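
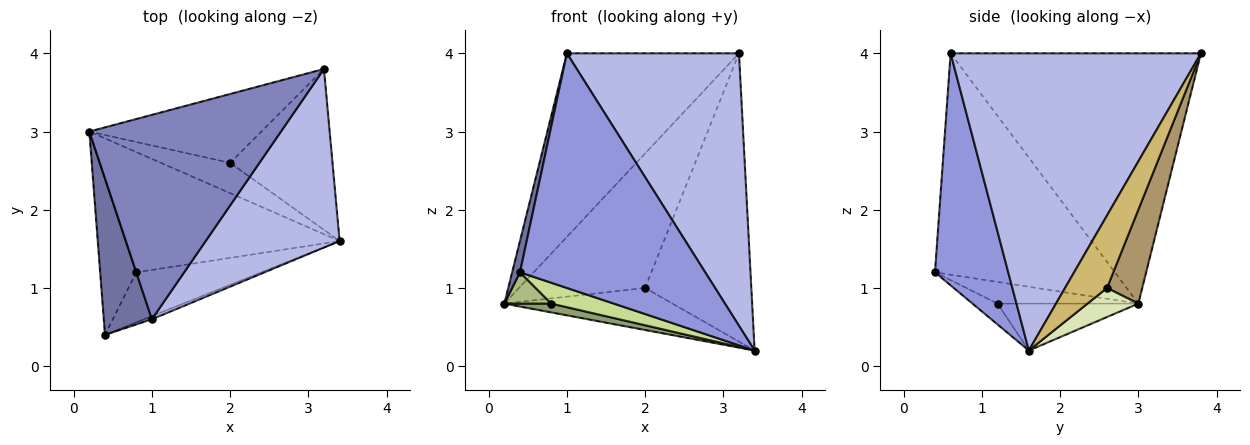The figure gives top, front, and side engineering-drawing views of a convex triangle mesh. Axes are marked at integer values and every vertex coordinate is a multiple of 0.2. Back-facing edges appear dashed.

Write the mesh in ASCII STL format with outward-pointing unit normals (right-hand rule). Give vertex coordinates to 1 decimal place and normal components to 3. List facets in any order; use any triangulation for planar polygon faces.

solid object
 facet normal -0.976 -0.042 0.212
  outer loop
   vertex 1.0 0.6 4.0
   vertex 0.2 3.0 0.8
   vertex 0.4 0.4 1.2
  endloop
 endfacet
 facet normal -0.697 0.479 0.534
  outer loop
   vertex 1.0 0.6 4.0
   vertex 3.2 3.8 4.0
   vertex 0.2 3.0 0.8
  endloop
 endfacet
 facet normal 0.368 -0.930 -0.012
  outer loop
   vertex 1.0 0.6 4.0
   vertex 0.4 0.4 1.2
   vertex 3.4 1.6 0.2
  endloop
 endfacet
 facet normal 0.772 -0.531 0.348
  outer loop
   vertex 1.0 0.6 4.0
   vertex 3.4 1.6 0.2
   vertex 3.2 3.8 4.0
  endloop
 endfacet
 facet normal -0.214 -0.071 -0.974
  outer loop
   vertex 0.8 1.2 0.8
   vertex 0.2 3.0 0.8
   vertex 3.4 1.6 0.2
  endloop
 endfacet
 facet normal -0.507 -0.169 -0.845
  outer loop
   vertex 0.8 1.2 0.8
   vertex 0.4 0.4 1.2
   vertex 0.2 3.0 0.8
  endloop
 endfacet
 facet normal -0.152 -0.380 -0.912
  outer loop
   vertex 0.8 1.2 0.8
   vertex 3.4 1.6 0.2
   vertex 0.4 0.4 1.2
  endloop
 endfacet
 facet normal 0.238 0.788 -0.568
  outer loop
   vertex 2.0 2.6 1.0
   vertex 3.4 1.6 0.2
   vertex 0.2 3.0 0.8
  endloop
 endfacet
 facet normal 0.241 0.864 -0.442
  outer loop
   vertex 2.0 2.6 1.0
   vertex 0.2 3.0 0.8
   vertex 3.2 3.8 4.0
  endloop
 endfacet
 facet normal 0.326 0.825 -0.461
  outer loop
   vertex 2.0 2.6 1.0
   vertex 3.2 3.8 4.0
   vertex 3.4 1.6 0.2
  endloop
 endfacet
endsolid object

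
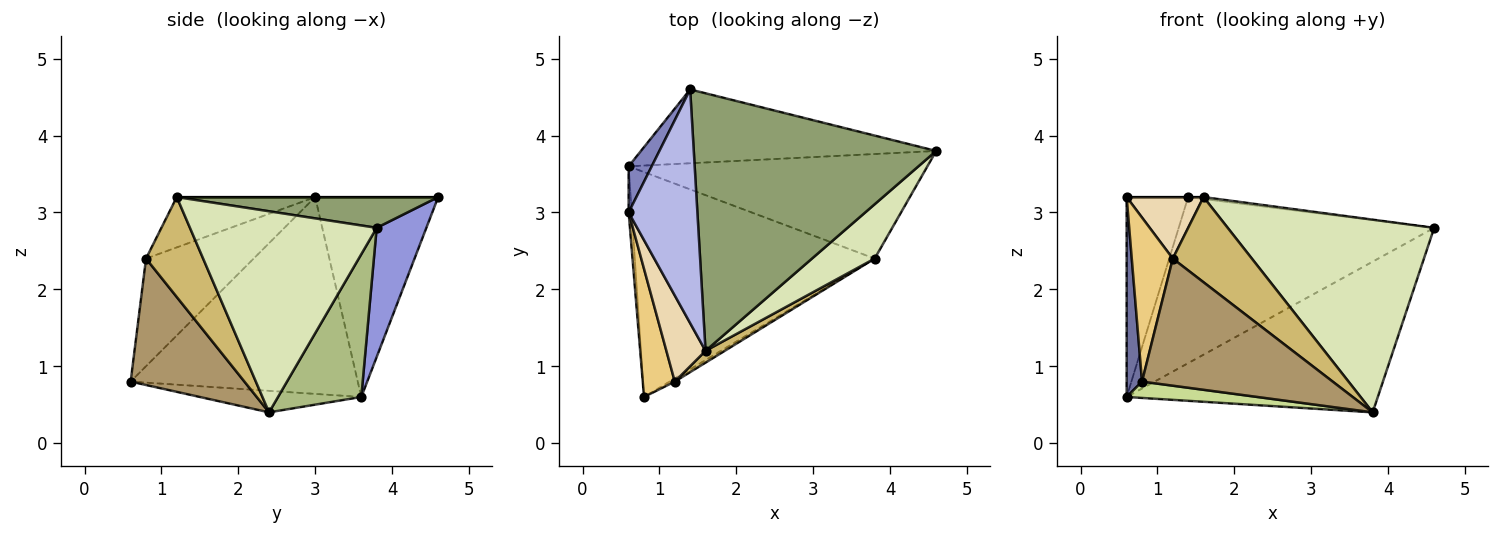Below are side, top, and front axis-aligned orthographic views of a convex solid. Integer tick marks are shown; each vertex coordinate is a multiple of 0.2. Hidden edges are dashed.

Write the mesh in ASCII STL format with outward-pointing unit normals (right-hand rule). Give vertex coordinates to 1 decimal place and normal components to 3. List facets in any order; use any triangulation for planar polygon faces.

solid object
 facet normal -0.998 -0.068 -0.016
  outer loop
   vertex 0.6 3.6 0.6
   vertex 0.8 0.6 0.8
   vertex 0.6 3.0 3.2
  endloop
 endfacet
 facet normal -0.890 0.445 0.103
  outer loop
   vertex 0.6 3.6 0.6
   vertex 0.6 3.0 3.2
   vertex 1.4 4.6 3.2
  endloop
 endfacet
 facet normal 0.175 0.900 -0.400
  outer loop
   vertex 0.6 3.6 0.6
   vertex 1.4 4.6 3.2
   vertex 4.6 3.8 2.8
  endloop
 endfacet
 facet normal 0.000 0.000 1.000
  outer loop
   vertex 1.6 1.2 3.2
   vertex 1.4 4.6 3.2
   vertex 0.6 3.0 3.2
  endloop
 endfacet
 facet normal 0.126 0.007 0.992
  outer loop
   vertex 1.6 1.2 3.2
   vertex 4.6 3.8 2.8
   vertex 1.4 4.6 3.2
  endloop
 endfacet
 facet normal 0.263 0.793 -0.550
  outer loop
   vertex 3.8 2.4 0.4
   vertex 0.6 3.6 0.6
   vertex 4.6 3.8 2.8
  endloop
 endfacet
 facet normal -0.089 -0.072 -0.993
  outer loop
   vertex 3.8 2.4 0.4
   vertex 0.8 0.6 0.8
   vertex 0.6 3.6 0.6
  endloop
 endfacet
 facet normal 0.657 -0.726 0.205
  outer loop
   vertex 3.8 2.4 0.4
   vertex 4.6 3.8 2.8
   vertex 1.6 1.2 3.2
  endloop
 endfacet
 facet normal 0.512 -0.859 -0.021
  outer loop
   vertex 1.2 0.8 2.4
   vertex 0.8 0.6 0.8
   vertex 3.8 2.4 0.4
  endloop
 endfacet
 facet normal 0.582 -0.806 0.112
  outer loop
   vertex 1.2 0.8 2.4
   vertex 3.8 2.4 0.4
   vertex 1.6 1.2 3.2
  endloop
 endfacet
 facet normal -0.900 -0.343 0.268
  outer loop
   vertex 1.2 0.8 2.4
   vertex 0.6 3.0 3.2
   vertex 0.8 0.6 0.8
  endloop
 endfacet
 facet normal -0.723 -0.402 0.562
  outer loop
   vertex 1.2 0.8 2.4
   vertex 1.6 1.2 3.2
   vertex 0.6 3.0 3.2
  endloop
 endfacet
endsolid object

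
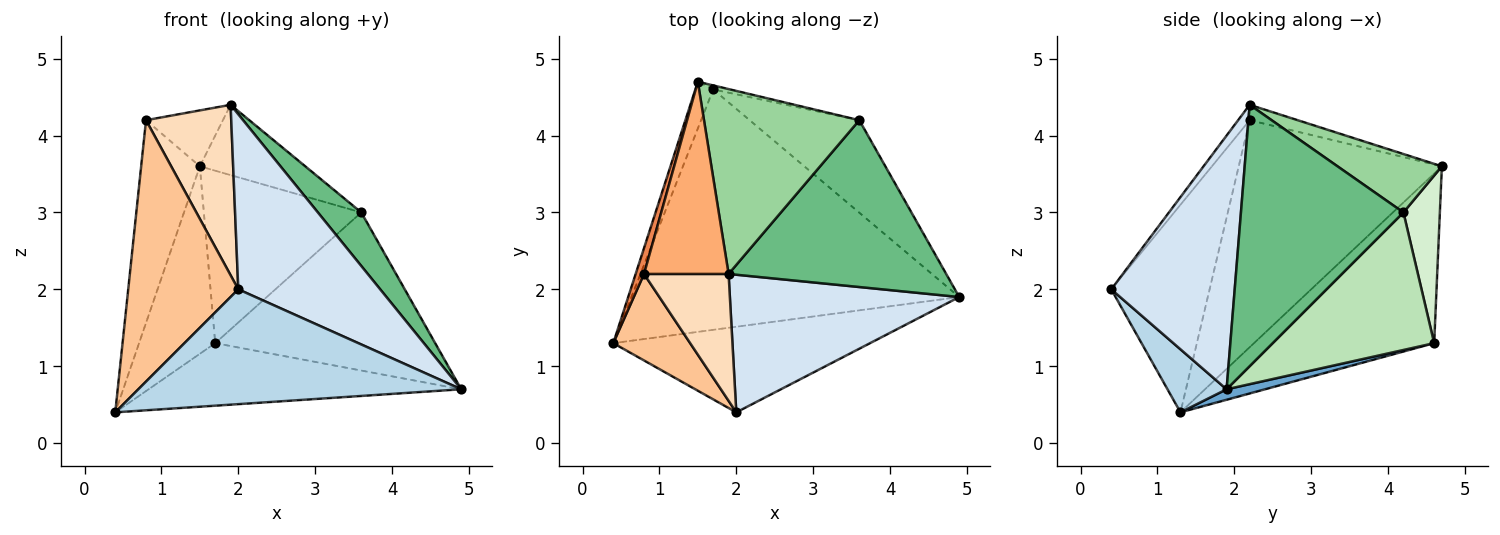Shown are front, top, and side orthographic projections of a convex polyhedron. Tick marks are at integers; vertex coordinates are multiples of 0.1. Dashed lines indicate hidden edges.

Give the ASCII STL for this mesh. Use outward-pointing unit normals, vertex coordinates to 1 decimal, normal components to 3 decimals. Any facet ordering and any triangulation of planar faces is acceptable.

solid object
 facet normal 0.031 0.252 -0.967
  outer loop
   vertex 1.7 4.6 1.3
   vertex 4.9 1.9 0.7
   vertex 0.4 1.3 0.4
  endloop
 endfacet
 facet normal -0.917 0.387 -0.097
  outer loop
   vertex 1.7 4.6 1.3
   vertex 0.4 1.3 0.4
   vertex 1.5 4.7 3.6
  endloop
 endfacet
 facet normal 0.145 -0.793 -0.591
  outer loop
   vertex 2.0 0.4 2.0
   vertex 0.4 1.3 0.4
   vertex 4.9 1.9 0.7
  endloop
 endfacet
 facet normal 0.564 -0.649 0.510
  outer loop
   vertex 2.0 0.4 2.0
   vertex 4.9 1.9 0.7
   vertex 1.9 2.2 4.4
  endloop
 endfacet
 facet normal -0.960 0.277 0.035
  outer loop
   vertex 0.8 2.2 4.2
   vertex 1.5 4.7 3.6
   vertex 0.4 1.3 0.4
  endloop
 endfacet
 facet normal -0.172 0.275 0.946
  outer loop
   vertex 0.8 2.2 4.2
   vertex 1.9 2.2 4.4
   vertex 1.5 4.7 3.6
  endloop
 endfacet
 facet normal -0.647 -0.724 0.240
  outer loop
   vertex 0.8 2.2 4.2
   vertex 0.4 1.3 0.4
   vertex 2.0 0.4 2.0
  endloop
 endfacet
 facet normal -0.108 -0.797 0.594
  outer loop
   vertex 0.8 2.2 4.2
   vertex 2.0 0.4 2.0
   vertex 1.9 2.2 4.4
  endloop
 endfacet
 facet normal 0.753 -0.201 0.627
  outer loop
   vertex 3.6 4.2 3.0
   vertex 1.9 2.2 4.4
   vertex 4.9 1.9 0.7
  endloop
 endfacet
 facet normal 0.332 0.335 0.882
  outer loop
   vertex 3.6 4.2 3.0
   vertex 1.5 4.7 3.6
   vertex 1.9 2.2 4.4
  endloop
 endfacet
 facet normal 0.535 0.729 -0.427
  outer loop
   vertex 3.6 4.2 3.0
   vertex 4.9 1.9 0.7
   vertex 1.7 4.6 1.3
  endloop
 endfacet
 facet normal 0.225 0.974 -0.023
  outer loop
   vertex 3.6 4.2 3.0
   vertex 1.7 4.6 1.3
   vertex 1.5 4.7 3.6
  endloop
 endfacet
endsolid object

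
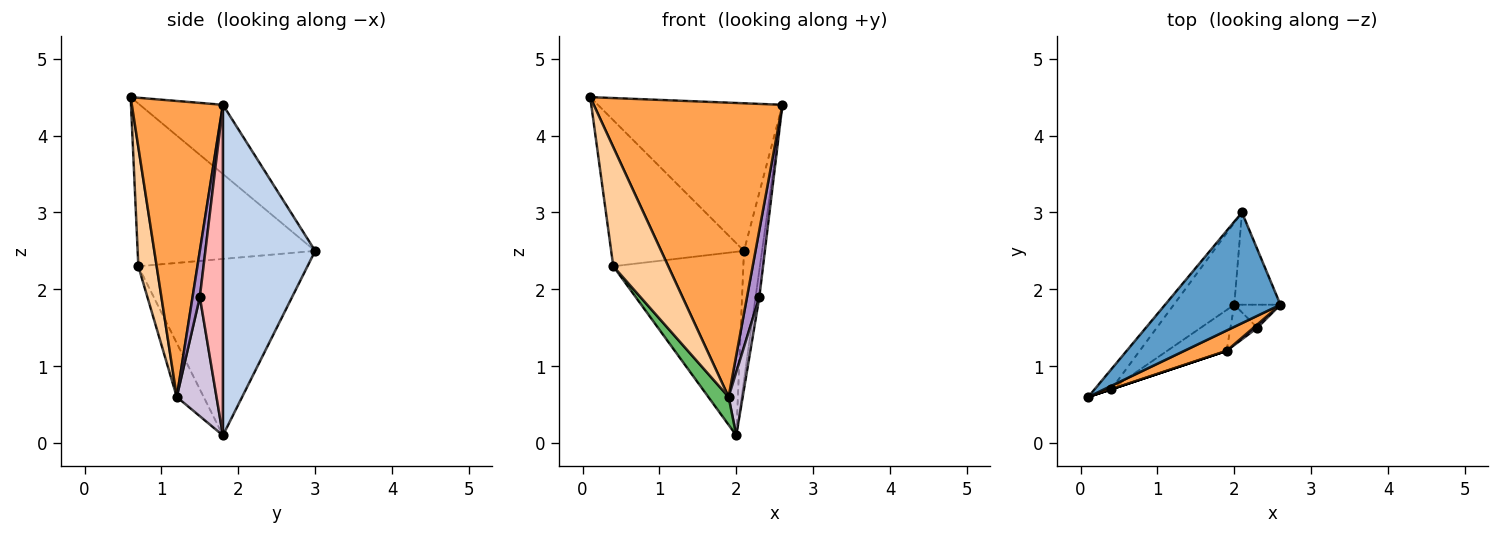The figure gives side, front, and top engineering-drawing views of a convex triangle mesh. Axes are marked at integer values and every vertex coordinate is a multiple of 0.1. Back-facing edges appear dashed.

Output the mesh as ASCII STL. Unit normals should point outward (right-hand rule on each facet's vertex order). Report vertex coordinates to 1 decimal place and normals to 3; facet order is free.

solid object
 facet normal -0.339 0.753 0.565
  outer loop
   vertex 2.1 3.0 2.5
   vertex 0.1 0.6 4.5
   vertex 2.6 1.8 4.4
  endloop
 endfacet
 facet normal 0.972 0.190 -0.136
  outer loop
   vertex 2.0 1.8 0.1
   vertex 2.1 3.0 2.5
   vertex 2.6 1.8 4.4
  endloop
 endfacet
 facet normal 0.434 -0.899 0.062
  outer loop
   vertex 1.9 1.2 0.6
   vertex 2.6 1.8 4.4
   vertex 0.1 0.6 4.5
  endloop
 endfacet
 facet normal 0.316 -0.949 0.000
  outer loop
   vertex 0.4 0.7 2.3
   vertex 1.9 1.2 0.6
   vertex 0.1 0.6 4.5
  endloop
 endfacet
 facet normal -0.599 -0.451 -0.661
  outer loop
   vertex 0.4 0.7 2.3
   vertex 2.0 1.8 0.1
   vertex 1.9 1.2 0.6
  endloop
 endfacet
 facet normal -0.798 0.597 -0.082
  outer loop
   vertex 0.4 0.7 2.3
   vertex 0.1 0.6 4.5
   vertex 2.1 3.0 2.5
  endloop
 endfacet
 facet normal -0.765 0.588 -0.262
  outer loop
   vertex 0.4 0.7 2.3
   vertex 2.1 3.0 2.5
   vertex 2.0 1.8 0.1
  endloop
 endfacet
 facet normal 0.978 0.159 -0.136
  outer loop
   vertex 2.3 1.5 1.9
   vertex 2.0 1.8 0.1
   vertex 2.6 1.8 4.4
  endloop
 endfacet
 facet normal 0.508 -0.860 0.042
  outer loop
   vertex 2.3 1.5 1.9
   vertex 2.6 1.8 4.4
   vertex 1.9 1.2 0.6
  endloop
 endfacet
 facet normal 0.922 -0.327 -0.208
  outer loop
   vertex 2.3 1.5 1.9
   vertex 1.9 1.2 0.6
   vertex 2.0 1.8 0.1
  endloop
 endfacet
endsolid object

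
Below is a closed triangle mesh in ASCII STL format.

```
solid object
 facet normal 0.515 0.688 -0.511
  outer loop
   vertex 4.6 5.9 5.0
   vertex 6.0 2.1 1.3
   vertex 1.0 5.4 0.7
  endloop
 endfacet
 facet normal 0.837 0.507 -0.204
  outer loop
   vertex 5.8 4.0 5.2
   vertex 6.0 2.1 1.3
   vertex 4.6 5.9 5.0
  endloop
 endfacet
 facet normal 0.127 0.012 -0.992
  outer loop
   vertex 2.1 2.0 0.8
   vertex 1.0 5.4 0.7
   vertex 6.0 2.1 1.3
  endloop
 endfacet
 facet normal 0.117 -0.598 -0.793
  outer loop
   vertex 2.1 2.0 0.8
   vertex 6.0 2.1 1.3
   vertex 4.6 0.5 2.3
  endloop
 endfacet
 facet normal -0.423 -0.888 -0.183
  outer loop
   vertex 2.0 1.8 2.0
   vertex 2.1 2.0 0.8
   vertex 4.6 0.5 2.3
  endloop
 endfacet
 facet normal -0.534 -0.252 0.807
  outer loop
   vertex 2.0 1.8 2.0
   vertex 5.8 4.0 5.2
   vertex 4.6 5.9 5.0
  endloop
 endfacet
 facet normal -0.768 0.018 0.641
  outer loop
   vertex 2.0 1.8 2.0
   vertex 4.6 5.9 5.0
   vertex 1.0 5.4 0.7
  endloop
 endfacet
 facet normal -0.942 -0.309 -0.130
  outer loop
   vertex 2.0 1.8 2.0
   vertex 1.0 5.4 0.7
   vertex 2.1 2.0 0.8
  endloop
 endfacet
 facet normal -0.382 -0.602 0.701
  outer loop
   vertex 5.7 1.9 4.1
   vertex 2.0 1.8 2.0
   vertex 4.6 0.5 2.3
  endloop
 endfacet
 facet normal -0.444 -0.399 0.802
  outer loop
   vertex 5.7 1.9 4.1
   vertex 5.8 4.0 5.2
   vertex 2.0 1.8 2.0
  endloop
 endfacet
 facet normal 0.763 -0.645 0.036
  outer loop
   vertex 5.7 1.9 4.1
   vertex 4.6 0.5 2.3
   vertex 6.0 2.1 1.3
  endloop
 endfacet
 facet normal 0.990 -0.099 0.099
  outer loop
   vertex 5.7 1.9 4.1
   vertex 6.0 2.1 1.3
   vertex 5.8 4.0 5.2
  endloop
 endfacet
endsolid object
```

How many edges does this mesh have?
18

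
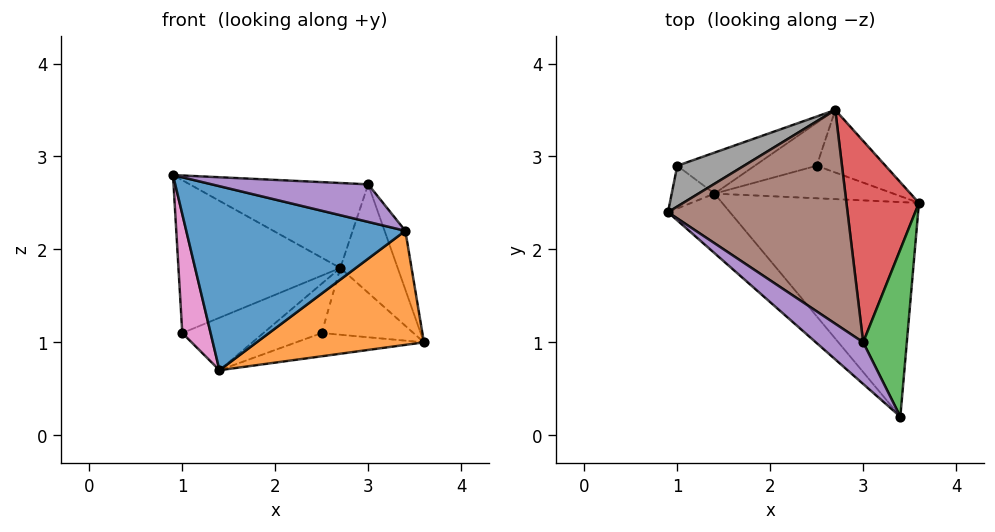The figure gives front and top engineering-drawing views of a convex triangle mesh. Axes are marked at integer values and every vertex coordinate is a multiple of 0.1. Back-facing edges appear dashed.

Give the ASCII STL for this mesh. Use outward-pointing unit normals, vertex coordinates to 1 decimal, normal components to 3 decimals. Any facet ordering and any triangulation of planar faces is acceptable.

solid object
 facet normal -0.674 -0.703 -0.227
  outer loop
   vertex 1.4 2.6 0.7
   vertex 3.4 0.2 2.2
   vertex 0.9 2.4 2.8
  endloop
 endfacet
 facet normal 0.099 -0.467 -0.879
  outer loop
   vertex 1.4 2.6 0.7
   vertex 3.6 2.5 1.0
   vertex 3.4 0.2 2.2
  endloop
 endfacet
 facet normal 0.879 0.158 0.450
  outer loop
   vertex 3.0 1.0 2.7
   vertex 3.4 0.2 2.2
   vertex 3.6 2.5 1.0
  endloop
 endfacet
 facet normal 0.795 0.288 0.534
  outer loop
   vertex 3.0 1.0 2.7
   vertex 3.6 2.5 1.0
   vertex 2.7 3.5 1.8
  endloop
 endfacet
 facet normal -0.380 -0.619 0.687
  outer loop
   vertex 3.0 1.0 2.7
   vertex 0.9 2.4 2.8
   vertex 3.4 0.2 2.2
  endloop
 endfacet
 facet normal 0.279 0.355 0.892
  outer loop
   vertex 3.0 1.0 2.7
   vertex 2.7 3.5 1.8
   vertex 0.9 2.4 2.8
  endloop
 endfacet
 facet normal -0.722 -0.651 -0.234
  outer loop
   vertex 1.0 2.9 1.1
   vertex 1.4 2.6 0.7
   vertex 0.9 2.4 2.8
  endloop
 endfacet
 facet normal -0.408 0.882 0.235
  outer loop
   vertex 1.0 2.9 1.1
   vertex 0.9 2.4 2.8
   vertex 2.7 3.5 1.8
  endloop
 endfacet
 facet normal -0.025 0.788 -0.615
  outer loop
   vertex 1.0 2.9 1.1
   vertex 2.7 3.5 1.8
   vertex 1.4 2.6 0.7
  endloop
 endfacet
 facet normal 0.136 0.576 -0.806
  outer loop
   vertex 2.5 2.9 1.1
   vertex 3.6 2.5 1.0
   vertex 1.4 2.6 0.7
  endloop
 endfacet
 facet normal 0.199 0.715 -0.670
  outer loop
   vertex 2.5 2.9 1.1
   vertex 2.7 3.5 1.8
   vertex 3.6 2.5 1.0
  endloop
 endfacet
 facet normal 0.033 0.754 -0.656
  outer loop
   vertex 2.5 2.9 1.1
   vertex 1.4 2.6 0.7
   vertex 2.7 3.5 1.8
  endloop
 endfacet
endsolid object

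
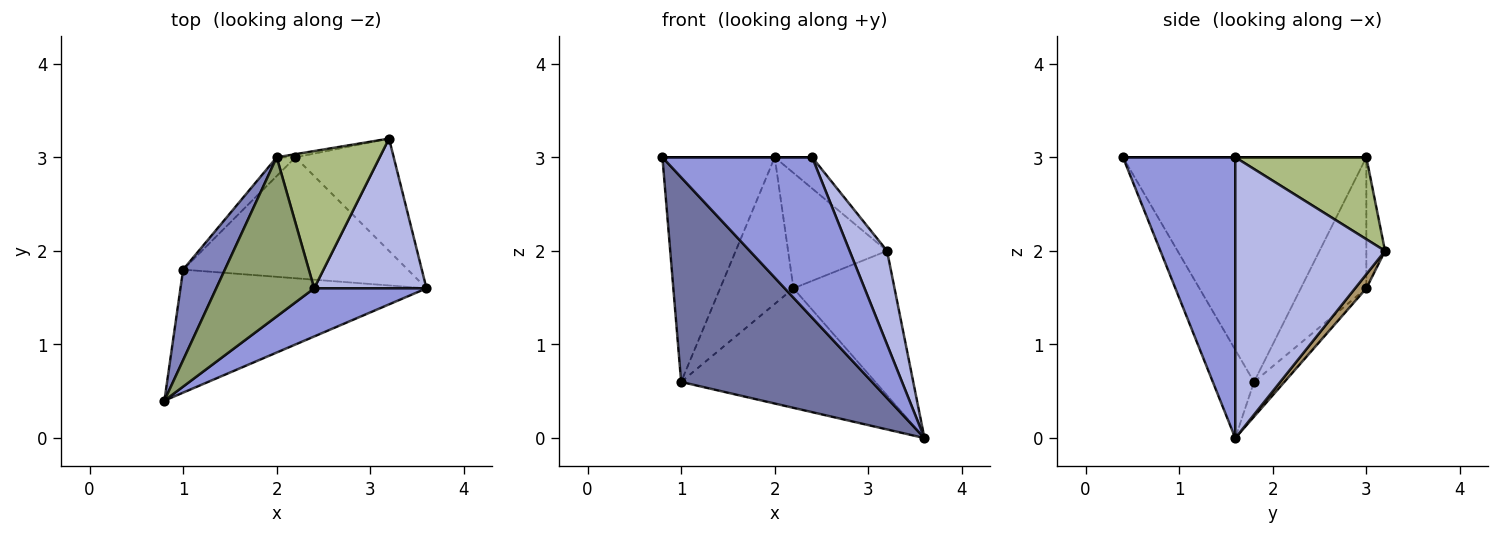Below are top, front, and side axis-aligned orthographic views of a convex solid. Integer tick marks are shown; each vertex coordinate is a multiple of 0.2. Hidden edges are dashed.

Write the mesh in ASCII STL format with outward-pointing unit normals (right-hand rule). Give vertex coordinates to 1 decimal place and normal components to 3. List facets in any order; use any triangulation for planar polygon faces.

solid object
 facet normal -0.182 -0.843 -0.507
  outer loop
   vertex 1.0 1.8 0.6
   vertex 3.6 1.6 0.0
   vertex 0.8 0.4 3.0
  endloop
 endfacet
 facet normal -0.895 0.413 0.166
  outer loop
   vertex 1.0 1.8 0.6
   vertex 0.8 0.4 3.0
   vertex 2.0 3.0 3.0
  endloop
 endfacet
 facet normal 0.583 -0.778 0.233
  outer loop
   vertex 2.4 1.6 3.0
   vertex 0.8 0.4 3.0
   vertex 3.6 1.6 0.0
  endloop
 endfacet
 facet normal 0.904 -0.226 0.362
  outer loop
   vertex 2.4 1.6 3.0
   vertex 3.6 1.6 0.0
   vertex 3.2 3.2 2.0
  endloop
 endfacet
 facet normal 0.000 0.000 1.000
  outer loop
   vertex 2.4 1.6 3.0
   vertex 2.0 3.0 3.0
   vertex 0.8 0.4 3.0
  endloop
 endfacet
 facet normal 0.613 0.175 0.771
  outer loop
   vertex 2.4 1.6 3.0
   vertex 3.2 3.2 2.0
   vertex 2.0 3.0 3.0
  endloop
 endfacet
 facet normal -0.186 0.982 -0.027
  outer loop
   vertex 2.2 3.0 1.6
   vertex 2.0 3.0 3.0
   vertex 3.2 3.2 2.0
  endloop
 endfacet
 facet normal -0.663 0.742 -0.095
  outer loop
   vertex 2.2 3.0 1.6
   vertex 1.0 1.8 0.6
   vertex 2.0 3.0 3.0
  endloop
 endfacet
 facet normal 0.087 0.786 -0.612
  outer loop
   vertex 2.2 3.0 1.6
   vertex 3.2 3.2 2.0
   vertex 3.6 1.6 0.0
  endloop
 endfacet
 facet normal -0.109 0.699 -0.707
  outer loop
   vertex 2.2 3.0 1.6
   vertex 3.6 1.6 0.0
   vertex 1.0 1.8 0.6
  endloop
 endfacet
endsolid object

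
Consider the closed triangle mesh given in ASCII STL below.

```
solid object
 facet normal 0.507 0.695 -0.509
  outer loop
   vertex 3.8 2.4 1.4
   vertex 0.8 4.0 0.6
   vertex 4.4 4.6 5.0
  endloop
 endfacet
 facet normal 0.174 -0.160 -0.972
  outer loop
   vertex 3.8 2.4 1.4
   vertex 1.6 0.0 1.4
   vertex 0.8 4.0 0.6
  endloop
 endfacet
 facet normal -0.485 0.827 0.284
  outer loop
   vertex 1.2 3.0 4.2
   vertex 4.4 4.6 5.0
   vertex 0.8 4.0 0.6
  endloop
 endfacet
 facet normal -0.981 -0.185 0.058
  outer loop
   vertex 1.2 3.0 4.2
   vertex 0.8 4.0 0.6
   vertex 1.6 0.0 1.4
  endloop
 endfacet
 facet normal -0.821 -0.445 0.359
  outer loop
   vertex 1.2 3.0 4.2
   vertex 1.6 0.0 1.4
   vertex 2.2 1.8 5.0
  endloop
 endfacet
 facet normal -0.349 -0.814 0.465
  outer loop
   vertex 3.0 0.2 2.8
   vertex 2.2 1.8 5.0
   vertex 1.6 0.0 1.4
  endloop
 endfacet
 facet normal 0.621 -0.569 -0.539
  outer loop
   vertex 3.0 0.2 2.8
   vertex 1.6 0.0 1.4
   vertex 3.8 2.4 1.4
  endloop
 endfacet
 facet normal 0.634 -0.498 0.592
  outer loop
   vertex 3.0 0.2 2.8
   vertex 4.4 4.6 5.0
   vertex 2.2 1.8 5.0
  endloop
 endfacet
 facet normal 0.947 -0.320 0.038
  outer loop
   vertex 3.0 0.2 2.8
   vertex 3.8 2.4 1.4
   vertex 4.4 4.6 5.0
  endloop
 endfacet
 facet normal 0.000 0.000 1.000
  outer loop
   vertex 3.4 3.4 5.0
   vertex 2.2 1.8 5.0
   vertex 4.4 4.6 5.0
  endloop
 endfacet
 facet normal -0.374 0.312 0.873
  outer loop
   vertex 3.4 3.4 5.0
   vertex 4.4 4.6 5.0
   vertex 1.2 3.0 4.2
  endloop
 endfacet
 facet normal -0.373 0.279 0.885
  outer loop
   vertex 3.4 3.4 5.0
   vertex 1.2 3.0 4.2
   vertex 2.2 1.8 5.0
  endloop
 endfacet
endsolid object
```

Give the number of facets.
12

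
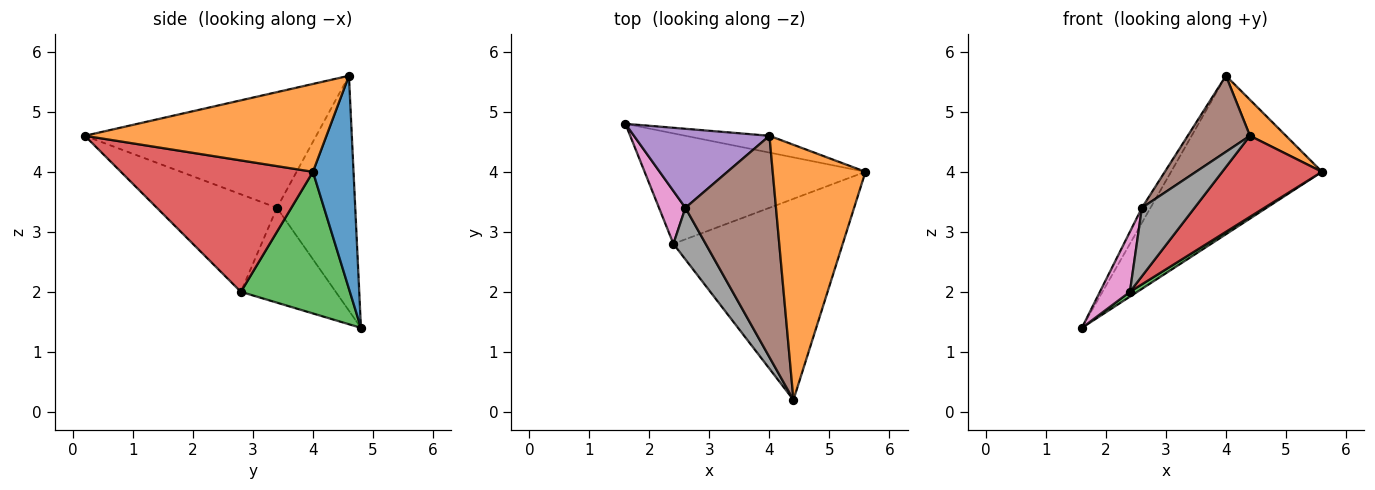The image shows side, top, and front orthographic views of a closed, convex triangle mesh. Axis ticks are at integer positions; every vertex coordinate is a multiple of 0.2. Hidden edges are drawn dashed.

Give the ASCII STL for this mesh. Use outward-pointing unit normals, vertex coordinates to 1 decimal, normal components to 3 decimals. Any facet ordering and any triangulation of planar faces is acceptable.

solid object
 facet normal 0.258 0.961 -0.102
  outer loop
   vertex 4.0 4.6 5.6
   vertex 5.6 4.0 4.0
   vertex 1.6 4.8 1.4
  endloop
 endfacet
 facet normal 0.684 -0.102 0.722
  outer loop
   vertex 4.0 4.6 5.6
   vertex 4.4 0.2 4.6
   vertex 5.6 4.0 4.0
  endloop
 endfacet
 facet normal 0.539 -0.037 -0.841
  outer loop
   vertex 2.4 2.8 2.0
   vertex 1.6 4.8 1.4
   vertex 5.6 4.0 4.0
  endloop
 endfacet
 facet normal 0.584 -0.303 -0.753
  outer loop
   vertex 2.4 2.8 2.0
   vertex 5.6 4.0 4.0
   vertex 4.4 0.2 4.6
  endloop
 endfacet
 facet normal -0.862 0.094 0.497
  outer loop
   vertex 2.6 3.4 3.4
   vertex 4.0 4.6 5.6
   vertex 1.6 4.8 1.4
  endloop
 endfacet
 facet normal -0.770 -0.207 0.603
  outer loop
   vertex 2.6 3.4 3.4
   vertex 4.4 0.2 4.6
   vertex 4.0 4.6 5.6
  endloop
 endfacet
 facet normal -0.921 -0.292 0.257
  outer loop
   vertex 2.6 3.4 3.4
   vertex 1.6 4.8 1.4
   vertex 2.4 2.8 2.0
  endloop
 endfacet
 facet normal -0.876 -0.384 0.290
  outer loop
   vertex 2.6 3.4 3.4
   vertex 2.4 2.8 2.0
   vertex 4.4 0.2 4.6
  endloop
 endfacet
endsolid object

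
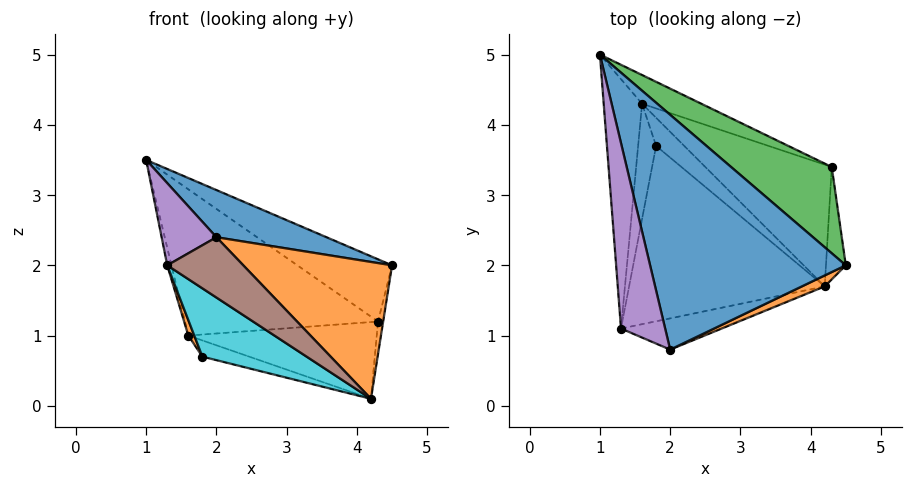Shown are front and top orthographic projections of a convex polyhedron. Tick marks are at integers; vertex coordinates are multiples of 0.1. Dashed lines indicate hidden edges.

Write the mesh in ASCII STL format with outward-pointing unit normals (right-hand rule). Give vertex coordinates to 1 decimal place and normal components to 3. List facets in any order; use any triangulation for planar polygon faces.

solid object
 facet normal 0.244 -0.191 0.951
  outer loop
   vertex 2.0 0.8 2.4
   vertex 4.5 2.0 2.0
   vertex 1.0 5.0 3.5
  endloop
 endfacet
 facet normal 0.441 -0.895 0.072
  outer loop
   vertex 4.2 1.7 0.1
   vertex 4.5 2.0 2.0
   vertex 2.0 0.8 2.4
  endloop
 endfacet
 facet normal 0.647 0.446 0.618
  outer loop
   vertex 4.3 3.4 1.2
   vertex 1.0 5.0 3.5
   vertex 4.5 2.0 2.0
  endloop
 endfacet
 facet normal 0.985 0.048 -0.163
  outer loop
   vertex 4.3 3.4 1.2
   vertex 4.5 2.0 2.0
   vertex 4.2 1.7 0.1
  endloop
 endfacet
 facet normal -0.571 -0.333 0.750
  outer loop
   vertex 1.3 1.1 2.0
   vertex 2.0 0.8 2.4
   vertex 1.0 5.0 3.5
  endloop
 endfacet
 facet normal -0.117 -0.882 -0.457
  outer loop
   vertex 1.3 1.1 2.0
   vertex 4.2 1.7 0.1
   vertex 2.0 0.8 2.4
  endloop
 endfacet
 facet normal 0.323 0.929 -0.182
  outer loop
   vertex 1.6 4.3 1.0
   vertex 1.0 5.0 3.5
   vertex 4.3 3.4 1.2
  endloop
 endfacet
 facet normal 0.234 0.518 -0.823
  outer loop
   vertex 1.6 4.3 1.0
   vertex 4.3 3.4 1.2
   vertex 4.2 1.7 0.1
  endloop
 endfacet
 facet normal -0.971 0.017 -0.238
  outer loop
   vertex 1.6 4.3 1.0
   vertex 1.3 1.1 2.0
   vertex 1.0 5.0 3.5
  endloop
 endfacet
 facet normal -0.472 -0.320 -0.821
  outer loop
   vertex 1.8 3.7 0.7
   vertex 4.2 1.7 0.1
   vertex 1.3 1.1 2.0
  endloop
 endfacet
 facet normal 0.196 0.490 -0.849
  outer loop
   vertex 1.8 3.7 0.7
   vertex 1.6 4.3 1.0
   vertex 4.2 1.7 0.1
  endloop
 endfacet
 facet normal -0.883 -0.062 -0.464
  outer loop
   vertex 1.8 3.7 0.7
   vertex 1.3 1.1 2.0
   vertex 1.6 4.3 1.0
  endloop
 endfacet
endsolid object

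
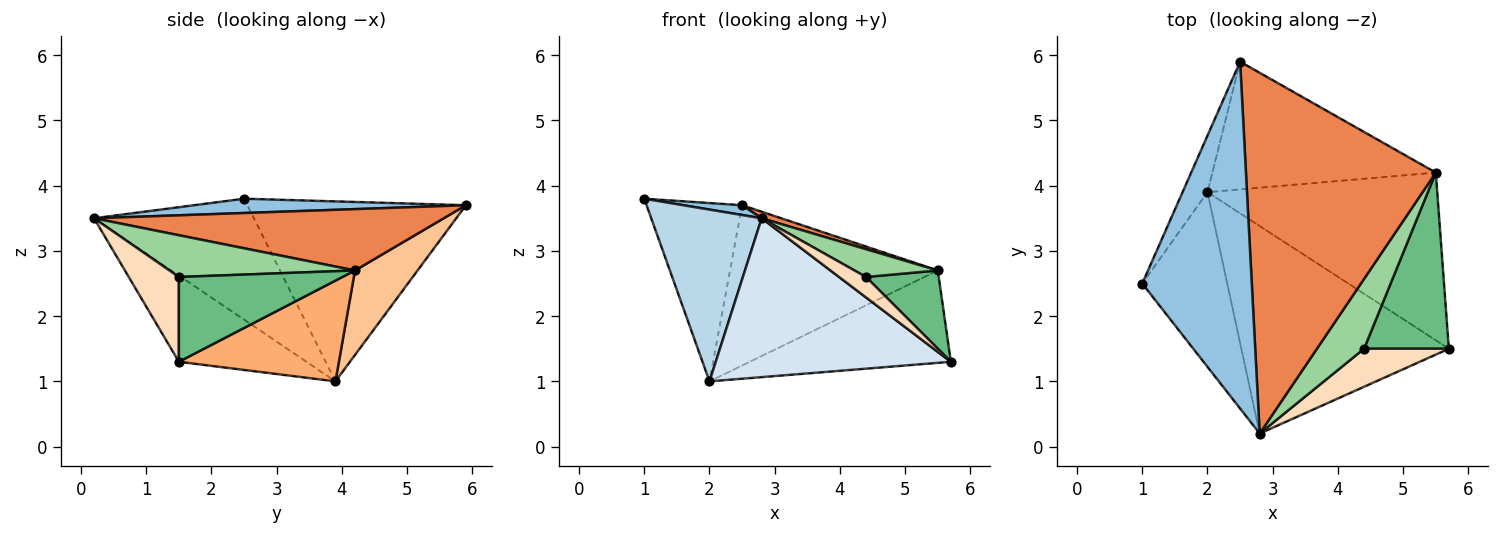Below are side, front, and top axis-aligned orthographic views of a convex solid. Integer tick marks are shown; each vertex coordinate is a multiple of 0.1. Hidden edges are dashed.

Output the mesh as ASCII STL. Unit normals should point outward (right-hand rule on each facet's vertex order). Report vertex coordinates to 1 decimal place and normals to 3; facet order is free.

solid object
 facet normal -0.909 0.397 -0.126
  outer loop
   vertex 2.0 3.9 1.0
   vertex 1.0 2.5 3.8
   vertex 2.5 5.9 3.7
  endloop
 endfacet
 facet normal 0.129 -0.028 0.991
  outer loop
   vertex 2.8 0.2 3.5
   vertex 2.5 5.9 3.7
   vertex 1.0 2.5 3.8
  endloop
 endfacet
 facet normal -0.712 -0.492 -0.500
  outer loop
   vertex 2.8 0.2 3.5
   vertex 1.0 2.5 3.8
   vertex 2.0 3.9 1.0
  endloop
 endfacet
 facet normal -0.313 -0.577 -0.754
  outer loop
   vertex 2.8 0.2 3.5
   vertex 2.0 3.9 1.0
   vertex 5.7 1.5 1.3
  endloop
 endfacet
 facet normal 0.307 -0.017 0.951
  outer loop
   vertex 5.5 4.2 2.7
   vertex 2.5 5.9 3.7
   vertex 2.8 0.2 3.5
  endloop
 endfacet
 facet normal 0.359 0.451 -0.818
  outer loop
   vertex 5.5 4.2 2.7
   vertex 5.7 1.5 1.3
   vertex 2.0 3.9 1.0
  endloop
 endfacet
 facet normal 0.229 0.761 -0.606
  outer loop
   vertex 5.5 4.2 2.7
   vertex 2.0 3.9 1.0
   vertex 2.5 5.9 3.7
  endloop
 endfacet
 facet normal 0.661 -0.356 0.661
  outer loop
   vertex 4.4 1.5 2.6
   vertex 2.8 0.2 3.5
   vertex 5.7 1.5 1.3
  endloop
 endfacet
 facet normal 0.675 -0.300 0.675
  outer loop
   vertex 4.4 1.5 2.6
   vertex 5.7 1.5 1.3
   vertex 5.5 4.2 2.7
  endloop
 endfacet
 facet normal 0.635 -0.285 0.717
  outer loop
   vertex 4.4 1.5 2.6
   vertex 5.5 4.2 2.7
   vertex 2.8 0.2 3.5
  endloop
 endfacet
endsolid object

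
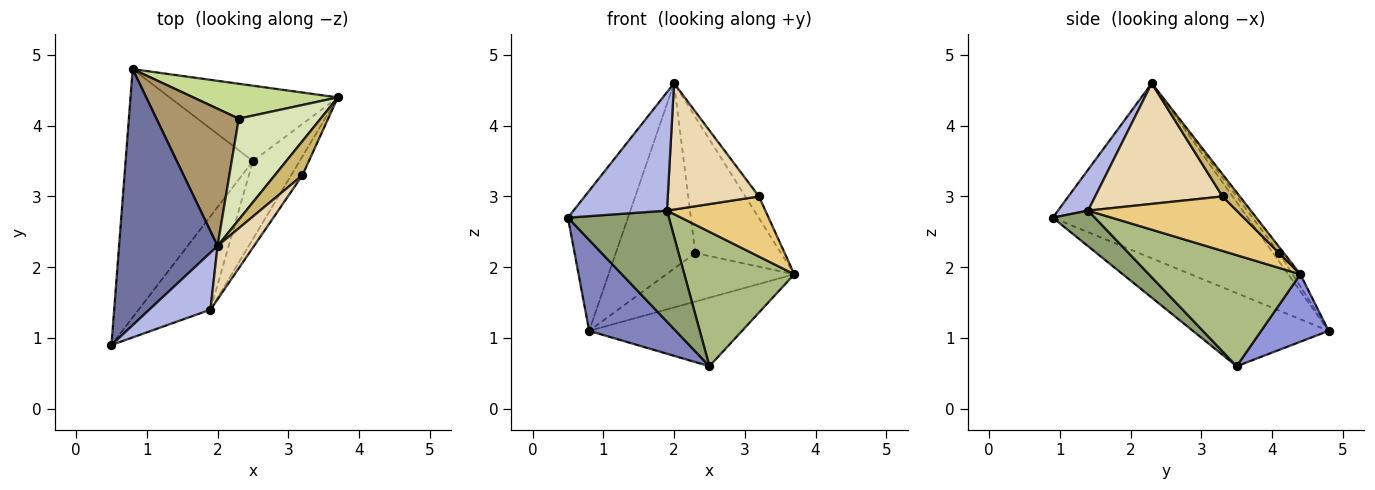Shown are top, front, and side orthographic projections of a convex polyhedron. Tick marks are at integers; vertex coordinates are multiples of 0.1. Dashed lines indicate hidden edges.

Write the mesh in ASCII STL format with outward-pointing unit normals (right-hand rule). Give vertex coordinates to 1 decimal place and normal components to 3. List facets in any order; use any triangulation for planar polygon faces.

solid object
 facet normal -0.842 0.259 0.474
  outer loop
   vertex 2.0 2.3 4.6
   vertex 0.8 4.8 1.1
   vertex 0.5 0.9 2.7
  endloop
 endfacet
 facet normal -0.475 -0.303 -0.827
  outer loop
   vertex 2.5 3.5 0.6
   vertex 0.5 0.9 2.7
   vertex 0.8 4.8 1.1
  endloop
 endfacet
 facet normal 0.285 0.645 -0.709
  outer loop
   vertex 2.5 3.5 0.6
   vertex 0.8 4.8 1.1
   vertex 3.7 4.4 1.9
  endloop
 endfacet
 facet normal 0.279 -0.865 0.417
  outer loop
   vertex 1.9 1.4 2.8
   vertex 2.0 2.3 4.6
   vertex 0.5 0.9 2.7
  endloop
 endfacet
 facet normal 0.304 -0.729 -0.613
  outer loop
   vertex 1.9 1.4 2.8
   vertex 0.5 0.9 2.7
   vertex 2.5 3.5 0.6
  endloop
 endfacet
 facet normal 0.766 -0.556 -0.322
  outer loop
   vertex 1.9 1.4 2.8
   vertex 2.5 3.5 0.6
   vertex 3.7 4.4 1.9
  endloop
 endfacet
 facet normal -0.049 0.811 0.583
  outer loop
   vertex 2.3 4.1 2.2
   vertex 3.7 4.4 1.9
   vertex 0.8 4.8 1.1
  endloop
 endfacet
 facet normal -0.044 0.802 0.596
  outer loop
   vertex 2.3 4.1 2.2
   vertex 2.0 2.3 4.6
   vertex 3.7 4.4 1.9
  endloop
 endfacet
 facet normal -0.061 0.802 0.594
  outer loop
   vertex 2.3 4.1 2.2
   vertex 0.8 4.8 1.1
   vertex 2.0 2.3 4.6
  endloop
 endfacet
 facet normal 0.562 0.443 0.698
  outer loop
   vertex 3.2 3.3 3.0
   vertex 3.7 4.4 1.9
   vertex 2.0 2.3 4.6
  endloop
 endfacet
 facet normal 0.821 -0.544 -0.171
  outer loop
   vertex 3.2 3.3 3.0
   vertex 1.9 1.4 2.8
   vertex 3.7 4.4 1.9
  endloop
 endfacet
 facet normal 0.790 -0.565 0.239
  outer loop
   vertex 3.2 3.3 3.0
   vertex 2.0 2.3 4.6
   vertex 1.9 1.4 2.8
  endloop
 endfacet
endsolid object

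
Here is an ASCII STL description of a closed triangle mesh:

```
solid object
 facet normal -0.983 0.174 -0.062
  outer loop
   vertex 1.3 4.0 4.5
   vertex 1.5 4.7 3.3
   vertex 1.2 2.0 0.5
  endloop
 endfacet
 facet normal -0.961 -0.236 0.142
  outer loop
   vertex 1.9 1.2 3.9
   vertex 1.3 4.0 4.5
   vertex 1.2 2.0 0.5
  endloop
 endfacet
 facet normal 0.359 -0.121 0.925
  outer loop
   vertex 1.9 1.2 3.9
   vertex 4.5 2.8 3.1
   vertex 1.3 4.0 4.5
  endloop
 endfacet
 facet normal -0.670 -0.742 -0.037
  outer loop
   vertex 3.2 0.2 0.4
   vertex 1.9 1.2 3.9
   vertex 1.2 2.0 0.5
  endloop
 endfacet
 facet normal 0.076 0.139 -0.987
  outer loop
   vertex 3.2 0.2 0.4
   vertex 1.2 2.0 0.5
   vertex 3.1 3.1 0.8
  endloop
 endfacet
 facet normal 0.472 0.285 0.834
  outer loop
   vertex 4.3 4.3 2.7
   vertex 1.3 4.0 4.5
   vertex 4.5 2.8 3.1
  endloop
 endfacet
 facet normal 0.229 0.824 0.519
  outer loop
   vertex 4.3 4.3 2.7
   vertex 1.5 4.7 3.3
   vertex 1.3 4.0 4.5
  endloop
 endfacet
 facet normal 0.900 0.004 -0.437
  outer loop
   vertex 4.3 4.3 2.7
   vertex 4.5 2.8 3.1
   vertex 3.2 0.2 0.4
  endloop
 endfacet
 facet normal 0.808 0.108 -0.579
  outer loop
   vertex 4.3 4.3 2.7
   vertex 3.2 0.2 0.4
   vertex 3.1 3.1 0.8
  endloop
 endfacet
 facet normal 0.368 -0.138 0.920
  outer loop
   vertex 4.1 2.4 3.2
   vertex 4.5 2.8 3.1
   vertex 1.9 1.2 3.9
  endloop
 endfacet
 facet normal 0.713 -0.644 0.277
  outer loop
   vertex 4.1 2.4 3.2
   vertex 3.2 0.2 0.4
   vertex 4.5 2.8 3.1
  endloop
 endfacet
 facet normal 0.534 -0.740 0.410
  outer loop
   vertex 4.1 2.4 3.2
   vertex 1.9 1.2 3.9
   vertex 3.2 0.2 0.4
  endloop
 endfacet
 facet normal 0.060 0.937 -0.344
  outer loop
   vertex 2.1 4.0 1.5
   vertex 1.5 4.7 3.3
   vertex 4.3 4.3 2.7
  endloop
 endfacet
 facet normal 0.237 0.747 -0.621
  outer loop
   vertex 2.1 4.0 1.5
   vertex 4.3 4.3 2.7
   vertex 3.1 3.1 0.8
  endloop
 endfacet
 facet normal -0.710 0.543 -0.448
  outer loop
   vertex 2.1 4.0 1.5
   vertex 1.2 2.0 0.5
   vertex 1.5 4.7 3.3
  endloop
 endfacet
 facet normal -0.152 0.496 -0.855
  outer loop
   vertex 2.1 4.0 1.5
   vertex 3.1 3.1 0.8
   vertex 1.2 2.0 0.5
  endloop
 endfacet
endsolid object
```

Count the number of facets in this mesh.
16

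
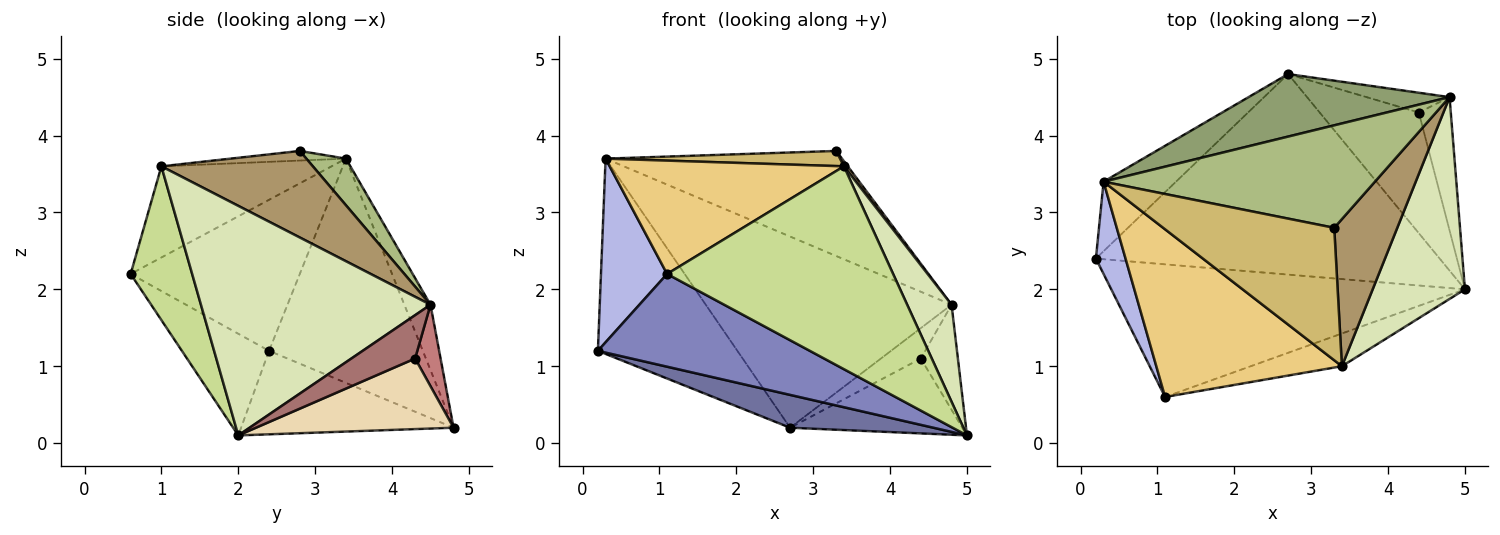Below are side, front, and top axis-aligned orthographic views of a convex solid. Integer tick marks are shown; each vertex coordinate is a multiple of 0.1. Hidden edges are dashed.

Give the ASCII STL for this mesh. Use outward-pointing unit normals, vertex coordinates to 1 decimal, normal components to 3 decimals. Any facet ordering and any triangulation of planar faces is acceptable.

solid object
 facet normal -0.233 -0.157 -0.960
  outer loop
   vertex 2.7 4.8 0.2
   vertex 5.0 2.0 0.1
   vertex 0.2 2.4 1.2
  endloop
 endfacet
 facet normal -0.229 -0.558 -0.798
  outer loop
   vertex 1.1 0.6 2.2
   vertex 0.2 2.4 1.2
   vertex 5.0 2.0 0.1
  endloop
 endfacet
 facet normal -0.720 0.653 -0.233
  outer loop
   vertex 0.3 3.4 3.7
   vertex 2.7 4.8 0.2
   vertex 0.2 2.4 1.2
  endloop
 endfacet
 facet normal -0.916 -0.358 0.180
  outer loop
   vertex 0.3 3.4 3.7
   vertex 0.2 2.4 1.2
   vertex 1.1 0.6 2.2
  endloop
 endfacet
 facet normal -0.101 0.946 0.309
  outer loop
   vertex 4.8 4.5 1.8
   vertex 2.7 4.8 0.2
   vertex 0.3 3.4 3.7
  endloop
 endfacet
 facet normal 0.119 0.711 0.693
  outer loop
   vertex 4.8 4.5 1.8
   vertex 0.3 3.4 3.7
   vertex 3.3 2.8 3.8
  endloop
 endfacet
 facet normal 0.259 -0.953 -0.154
  outer loop
   vertex 3.4 1.0 3.6
   vertex 1.1 0.6 2.2
   vertex 5.0 2.0 0.1
  endloop
 endfacet
 facet normal 0.913 -0.177 0.367
  outer loop
   vertex 3.4 1.0 3.6
   vertex 5.0 2.0 0.1
   vertex 4.8 4.5 1.8
  endloop
 endfacet
 facet normal 0.808 -0.021 0.589
  outer loop
   vertex 3.4 1.0 3.6
   vertex 4.8 4.5 1.8
   vertex 3.3 2.8 3.8
  endloop
 endfacet
 facet normal -0.056 -0.113 0.992
  outer loop
   vertex 3.4 1.0 3.6
   vertex 3.3 2.8 3.8
   vertex 0.3 3.4 3.7
  endloop
 endfacet
 facet normal -0.377 -0.519 0.767
  outer loop
   vertex 3.4 1.0 3.6
   vertex 0.3 3.4 3.7
   vertex 1.1 0.6 2.2
  endloop
 endfacet
 facet normal 0.518 0.451 -0.727
  outer loop
   vertex 4.4 4.3 1.1
   vertex 5.0 2.0 0.1
   vertex 2.7 4.8 0.2
  endloop
 endfacet
 facet normal 0.729 0.424 -0.538
  outer loop
   vertex 4.4 4.3 1.1
   vertex 4.8 4.5 1.8
   vertex 5.0 2.0 0.1
  endloop
 endfacet
 facet normal 0.472 0.739 -0.481
  outer loop
   vertex 4.4 4.3 1.1
   vertex 2.7 4.8 0.2
   vertex 4.8 4.5 1.8
  endloop
 endfacet
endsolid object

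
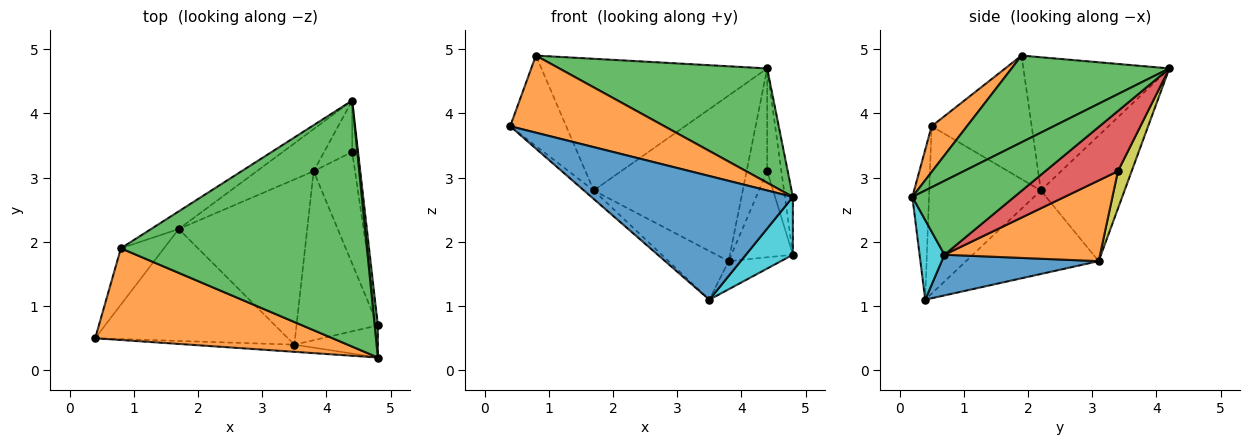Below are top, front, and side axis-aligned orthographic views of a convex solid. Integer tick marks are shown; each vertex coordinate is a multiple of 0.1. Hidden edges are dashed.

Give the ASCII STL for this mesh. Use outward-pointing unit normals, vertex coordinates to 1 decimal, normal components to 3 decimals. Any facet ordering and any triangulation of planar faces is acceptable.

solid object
 facet normal -0.082 -0.995 -0.058
  outer loop
   vertex 3.5 0.4 1.1
   vertex 4.8 0.2 2.7
   vertex 0.4 0.5 3.8
  endloop
 endfacet
 facet normal 0.146 -0.637 0.757
  outer loop
   vertex 0.8 1.9 4.9
   vertex 0.4 0.5 3.8
   vertex 4.8 0.2 2.7
  endloop
 endfacet
 facet normal 0.304 -0.401 0.864
  outer loop
   vertex 0.8 1.9 4.9
   vertex 4.8 0.2 2.7
   vertex 4.4 4.2 4.7
  endloop
 endfacet
 facet normal -0.655 0.057 -0.754
  outer loop
   vertex 1.7 2.2 2.8
   vertex 3.5 0.4 1.1
   vertex 0.4 0.5 3.8
  endloop
 endfacet
 facet normal -0.529 0.240 -0.814
  outer loop
   vertex 1.7 2.2 2.8
   vertex 3.8 3.1 1.7
   vertex 3.5 0.4 1.1
  endloop
 endfacet
 facet normal -0.835 0.467 -0.291
  outer loop
   vertex 1.7 2.2 2.8
   vertex 0.4 0.5 3.8
   vertex 0.8 1.9 4.9
  endloop
 endfacet
 facet normal -0.478 0.851 -0.216
  outer loop
   vertex 1.7 2.2 2.8
   vertex 4.4 4.2 4.7
   vertex 3.8 3.1 1.7
  endloop
 endfacet
 facet normal -0.539 0.835 -0.112
  outer loop
   vertex 1.7 2.2 2.8
   vertex 0.8 1.9 4.9
   vertex 4.4 4.2 4.7
  endloop
 endfacet
 facet normal 0.512 0.768 -0.384
  outer loop
   vertex 4.4 3.4 3.1
   vertex 3.8 3.1 1.7
   vertex 4.4 4.2 4.7
  endloop
 endfacet
 facet normal 0.420 -0.793 -0.441
  outer loop
   vertex 4.8 0.7 1.8
   vertex 4.8 0.2 2.7
   vertex 3.5 0.4 1.1
  endloop
 endfacet
 facet normal 0.442 0.147 -0.885
  outer loop
   vertex 4.8 0.7 1.8
   vertex 3.5 0.4 1.1
   vertex 3.8 3.1 1.7
  endloop
 endfacet
 facet normal 0.839 0.332 -0.431
  outer loop
   vertex 4.8 0.7 1.8
   vertex 3.8 3.1 1.7
   vertex 4.4 3.4 3.1
  endloop
 endfacet
 facet normal 0.996 0.078 0.043
  outer loop
   vertex 4.8 0.7 1.8
   vertex 4.4 4.2 4.7
   vertex 4.8 0.2 2.7
  endloop
 endfacet
 facet normal 0.977 0.191 -0.095
  outer loop
   vertex 4.8 0.7 1.8
   vertex 4.4 3.4 3.1
   vertex 4.4 4.2 4.7
  endloop
 endfacet
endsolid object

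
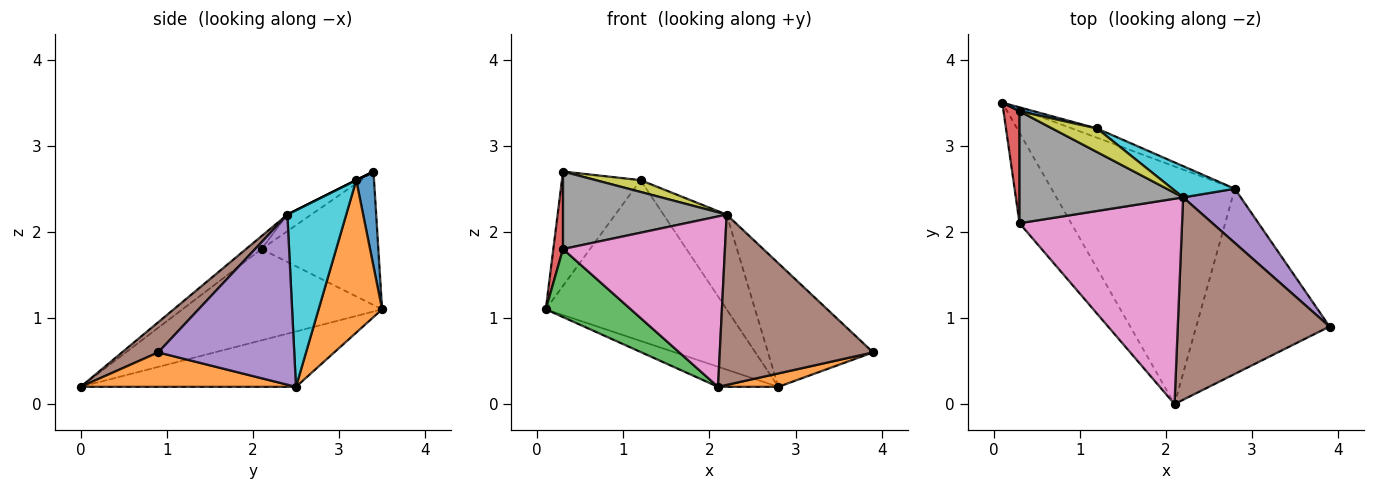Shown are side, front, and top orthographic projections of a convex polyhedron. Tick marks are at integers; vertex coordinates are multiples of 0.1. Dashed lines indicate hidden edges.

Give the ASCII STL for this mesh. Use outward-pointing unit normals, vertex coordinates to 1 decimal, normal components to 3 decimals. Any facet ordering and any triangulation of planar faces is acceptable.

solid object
 facet normal -0.288 0.081 -0.954
  outer loop
   vertex 2.8 2.5 0.2
   vertex 2.1 0.0 0.2
   vertex 0.1 3.5 1.1
  endloop
 endfacet
 facet normal 0.250 -0.070 -0.966
  outer loop
   vertex 2.8 2.5 0.2
   vertex 3.9 0.9 0.6
   vertex 2.1 0.0 0.2
  endloop
 endfacet
 facet normal -0.816 -0.348 -0.462
  outer loop
   vertex 0.3 2.1 1.8
   vertex 0.1 3.5 1.1
   vertex 2.1 0.0 0.2
  endloop
 endfacet
 facet normal -0.990 -0.082 0.119
  outer loop
   vertex 0.3 2.1 1.8
   vertex 0.3 3.4 2.7
   vertex 0.1 3.5 1.1
  endloop
 endfacet
 facet normal 0.765 0.590 0.259
  outer loop
   vertex 2.2 2.4 2.2
   vertex 3.9 0.9 0.6
   vertex 2.8 2.5 0.2
  endloop
 endfacet
 facet normal 0.150 -0.637 0.756
  outer loop
   vertex 2.2 2.4 2.2
   vertex 2.1 0.0 0.2
   vertex 3.9 0.9 0.6
  endloop
 endfacet
 facet normal -0.061 -0.637 0.768
  outer loop
   vertex 2.2 2.4 2.2
   vertex 0.3 2.1 1.8
   vertex 2.1 0.0 0.2
  endloop
 endfacet
 facet normal -0.083 -0.567 0.819
  outer loop
   vertex 2.2 2.4 2.2
   vertex 0.3 3.4 2.7
   vertex 0.3 2.1 1.8
  endloop
 endfacet
 facet normal 0.000 -0.447 0.894
  outer loop
   vertex 1.2 3.2 2.6
   vertex 0.3 3.4 2.7
   vertex 2.2 2.4 2.2
  endloop
 endfacet
 facet normal 0.663 0.711 0.234
  outer loop
   vertex 1.2 3.2 2.6
   vertex 2.2 2.4 2.2
   vertex 2.8 2.5 0.2
  endloop
 endfacet
 facet normal 0.220 0.975 0.033
  outer loop
   vertex 1.2 3.2 2.6
   vertex 0.1 3.5 1.1
   vertex 0.3 3.4 2.7
  endloop
 endfacet
 facet normal 0.331 0.942 -0.054
  outer loop
   vertex 1.2 3.2 2.6
   vertex 2.8 2.5 0.2
   vertex 0.1 3.5 1.1
  endloop
 endfacet
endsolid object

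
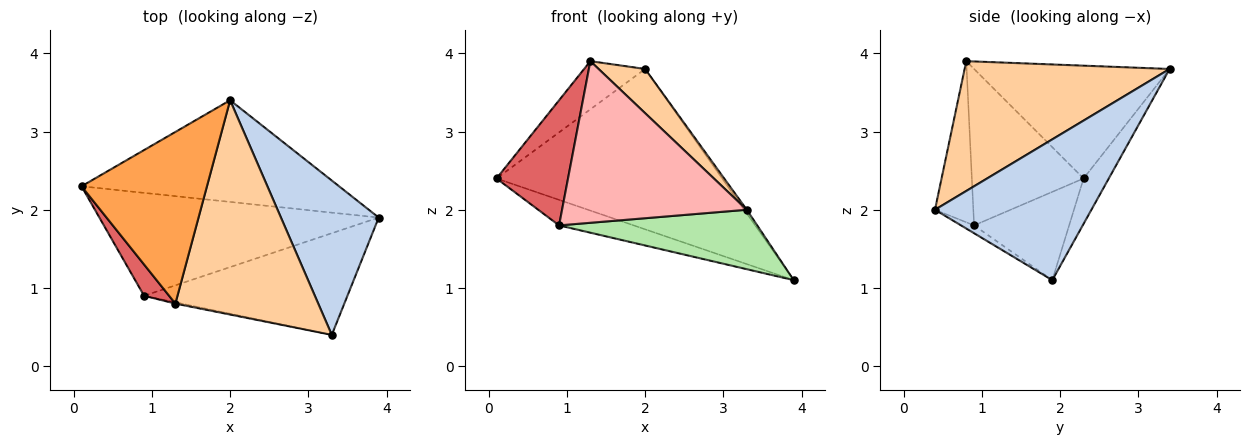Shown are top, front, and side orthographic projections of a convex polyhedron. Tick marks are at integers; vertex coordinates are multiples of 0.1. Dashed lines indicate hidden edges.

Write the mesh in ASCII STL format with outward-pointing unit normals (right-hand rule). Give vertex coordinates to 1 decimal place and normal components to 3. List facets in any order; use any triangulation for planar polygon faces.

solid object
 facet normal -0.094 0.841 -0.533
  outer loop
   vertex 2.0 3.4 3.8
   vertex 3.9 1.9 1.1
   vertex 0.1 2.3 2.4
  endloop
 endfacet
 facet normal 0.821 0.014 0.570
  outer loop
   vertex 2.0 3.4 3.8
   vertex 3.3 0.4 2.0
   vertex 3.9 1.9 1.1
  endloop
 endfacet
 facet normal -0.655 0.204 0.728
  outer loop
   vertex 1.3 0.8 3.9
   vertex 2.0 3.4 3.8
   vertex 0.1 2.3 2.4
  endloop
 endfacet
 facet normal 0.665 -0.151 0.732
  outer loop
   vertex 1.3 0.8 3.9
   vertex 3.3 0.4 2.0
   vertex 2.0 3.4 3.8
  endloop
 endfacet
 facet normal -0.293 0.230 -0.928
  outer loop
   vertex 0.9 0.9 1.8
   vertex 0.1 2.3 2.4
   vertex 3.9 1.9 1.1
  endloop
 endfacet
 facet normal -0.033 -0.504 -0.863
  outer loop
   vertex 0.9 0.9 1.8
   vertex 3.9 1.9 1.1
   vertex 3.3 0.4 2.0
  endloop
 endfacet
 facet normal -0.835 -0.534 0.134
  outer loop
   vertex 0.9 0.9 1.8
   vertex 1.3 0.8 3.9
   vertex 0.1 2.3 2.4
  endloop
 endfacet
 facet normal -0.203 -0.979 -0.008
  outer loop
   vertex 0.9 0.9 1.8
   vertex 3.3 0.4 2.0
   vertex 1.3 0.8 3.9
  endloop
 endfacet
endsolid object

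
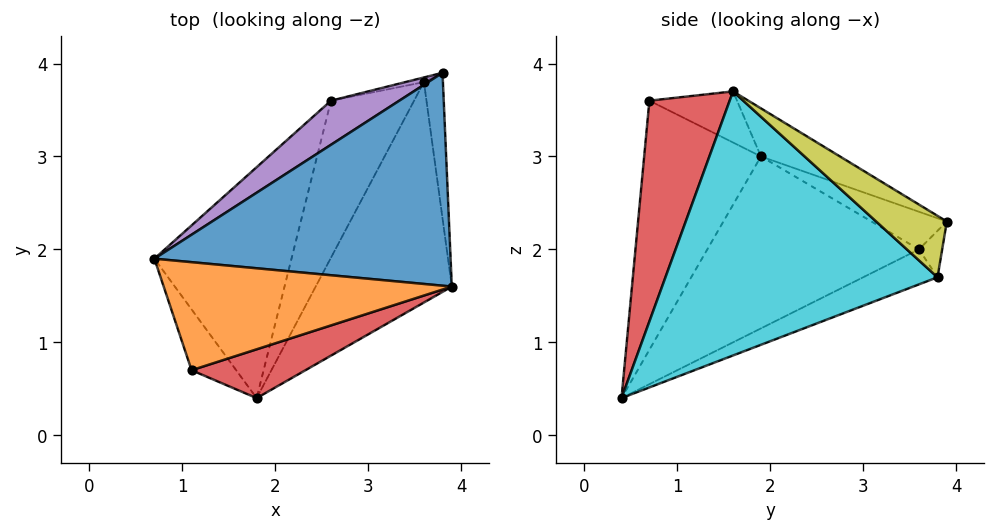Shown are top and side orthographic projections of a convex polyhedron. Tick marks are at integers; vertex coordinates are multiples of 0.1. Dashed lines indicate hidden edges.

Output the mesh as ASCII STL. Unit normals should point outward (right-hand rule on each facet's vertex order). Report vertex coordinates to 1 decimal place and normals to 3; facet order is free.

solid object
 facet normal -0.138 0.511 0.849
  outer loop
   vertex 3.8 3.9 2.3
   vertex 0.7 1.9 3.0
   vertex 3.9 1.6 3.7
  endloop
 endfacet
 facet normal -0.160 0.398 0.903
  outer loop
   vertex 1.1 0.7 3.6
   vertex 3.9 1.6 3.7
   vertex 0.7 1.9 3.0
  endloop
 endfacet
 facet normal -0.909 -0.384 -0.163
  outer loop
   vertex 1.1 0.7 3.6
   vertex 0.7 1.9 3.0
   vertex 1.8 0.4 0.4
  endloop
 endfacet
 facet normal 0.297 -0.942 0.153
  outer loop
   vertex 1.1 0.7 3.6
   vertex 1.8 0.4 0.4
   vertex 3.9 1.6 3.7
  endloop
 endfacet
 facet normal -0.332 0.726 0.603
  outer loop
   vertex 2.6 3.6 2.0
   vertex 0.7 1.9 3.0
   vertex 3.8 3.9 2.3
  endloop
 endfacet
 facet normal -0.697 0.452 -0.556
  outer loop
   vertex 2.6 3.6 2.0
   vertex 1.8 0.4 0.4
   vertex 0.7 1.9 3.0
  endloop
 endfacet
 facet normal -0.221 0.971 -0.088
  outer loop
   vertex 3.6 3.8 1.7
   vertex 2.6 3.6 2.0
   vertex 3.8 3.9 2.3
  endloop
 endfacet
 facet normal -0.339 0.487 -0.805
  outer loop
   vertex 3.6 3.8 1.7
   vertex 1.8 0.4 0.4
   vertex 2.6 3.6 2.0
  endloop
 endfacet
 facet normal 0.946 -0.137 -0.293
  outer loop
   vertex 3.6 3.8 1.7
   vertex 3.8 3.9 2.3
   vertex 3.9 1.6 3.7
  endloop
 endfacet
 facet normal 0.852 -0.283 -0.439
  outer loop
   vertex 3.6 3.8 1.7
   vertex 3.9 1.6 3.7
   vertex 1.8 0.4 0.4
  endloop
 endfacet
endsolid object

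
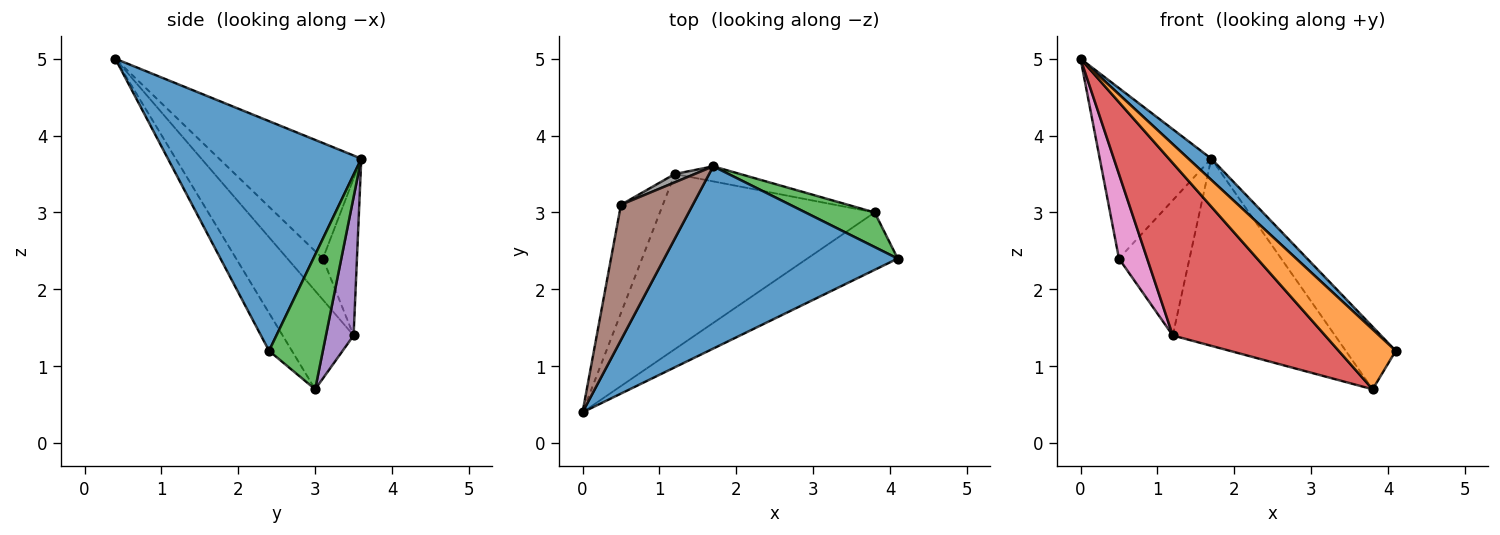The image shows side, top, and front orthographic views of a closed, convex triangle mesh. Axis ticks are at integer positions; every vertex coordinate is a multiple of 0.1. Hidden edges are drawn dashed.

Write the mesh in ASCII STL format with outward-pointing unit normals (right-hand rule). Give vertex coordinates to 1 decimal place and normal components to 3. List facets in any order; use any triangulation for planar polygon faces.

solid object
 facet normal 0.699 -0.083 0.711
  outer loop
   vertex 1.7 3.6 3.7
   vertex 0.0 0.4 5.0
   vertex 4.1 2.4 1.2
  endloop
 endfacet
 facet normal -0.278 -0.693 -0.665
  outer loop
   vertex 3.8 3.0 0.7
   vertex 4.1 2.4 1.2
   vertex 0.0 0.4 5.0
  endloop
 endfacet
 facet normal 0.686 0.637 0.353
  outer loop
   vertex 3.8 3.0 0.7
   vertex 1.7 3.6 3.7
   vertex 4.1 2.4 1.2
  endloop
 endfacet
 facet normal -0.311 -0.667 -0.678
  outer loop
   vertex 1.2 3.5 1.4
   vertex 3.8 3.0 0.7
   vertex 0.0 0.4 5.0
  endloop
 endfacet
 facet normal 0.168 0.983 -0.079
  outer loop
   vertex 1.2 3.5 1.4
   vertex 1.7 3.6 3.7
   vertex 3.8 3.0 0.7
  endloop
 endfacet
 facet normal -0.707 0.554 0.439
  outer loop
   vertex 0.5 3.1 2.4
   vertex 0.0 0.4 5.0
   vertex 1.7 3.6 3.7
  endloop
 endfacet
 facet normal -0.612 -0.487 -0.623
  outer loop
   vertex 0.5 3.1 2.4
   vertex 1.2 3.5 1.4
   vertex 0.0 0.4 5.0
  endloop
 endfacet
 facet normal -0.435 0.899 0.055
  outer loop
   vertex 0.5 3.1 2.4
   vertex 1.7 3.6 3.7
   vertex 1.2 3.5 1.4
  endloop
 endfacet
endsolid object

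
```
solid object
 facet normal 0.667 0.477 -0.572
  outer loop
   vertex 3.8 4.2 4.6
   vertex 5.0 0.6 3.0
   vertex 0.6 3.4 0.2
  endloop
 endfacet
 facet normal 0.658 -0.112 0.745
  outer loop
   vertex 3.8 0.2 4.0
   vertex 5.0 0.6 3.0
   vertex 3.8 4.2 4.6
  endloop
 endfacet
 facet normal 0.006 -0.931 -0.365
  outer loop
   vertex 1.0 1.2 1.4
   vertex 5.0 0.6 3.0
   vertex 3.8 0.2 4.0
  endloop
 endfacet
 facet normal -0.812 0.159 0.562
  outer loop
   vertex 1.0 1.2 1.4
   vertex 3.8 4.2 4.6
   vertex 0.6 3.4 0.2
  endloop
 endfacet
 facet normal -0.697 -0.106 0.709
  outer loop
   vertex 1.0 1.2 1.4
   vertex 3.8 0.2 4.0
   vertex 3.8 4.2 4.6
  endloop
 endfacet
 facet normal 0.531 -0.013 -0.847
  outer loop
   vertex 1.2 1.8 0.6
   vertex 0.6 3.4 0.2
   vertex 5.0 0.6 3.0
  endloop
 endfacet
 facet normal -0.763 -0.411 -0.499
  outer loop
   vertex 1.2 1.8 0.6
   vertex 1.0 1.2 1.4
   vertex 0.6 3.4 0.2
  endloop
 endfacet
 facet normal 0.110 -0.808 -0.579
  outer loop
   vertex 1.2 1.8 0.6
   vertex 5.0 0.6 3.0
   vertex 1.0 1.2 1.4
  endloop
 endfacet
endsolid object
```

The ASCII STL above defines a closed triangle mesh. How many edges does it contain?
12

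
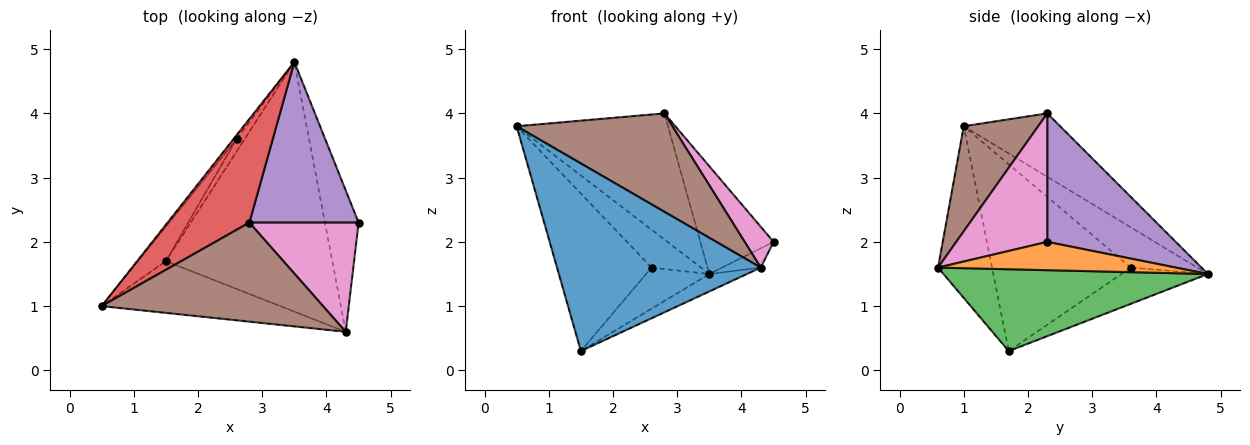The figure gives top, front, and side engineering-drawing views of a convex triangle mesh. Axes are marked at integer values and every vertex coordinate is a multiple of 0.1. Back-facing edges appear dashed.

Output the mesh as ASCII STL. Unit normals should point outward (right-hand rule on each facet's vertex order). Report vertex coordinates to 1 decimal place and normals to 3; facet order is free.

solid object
 facet normal -0.247 -0.934 -0.258
  outer loop
   vertex 4.3 0.6 1.6
   vertex 0.5 1.0 3.8
   vertex 1.5 1.7 0.3
  endloop
 endfacet
 facet normal 0.640 0.104 -0.761
  outer loop
   vertex 4.3 0.6 1.6
   vertex 3.5 4.8 1.5
   vertex 4.5 2.3 2.0
  endloop
 endfacet
 facet normal 0.440 0.063 -0.896
  outer loop
   vertex 4.3 0.6 1.6
   vertex 1.5 1.7 0.3
   vertex 3.5 4.8 1.5
  endloop
 endfacet
 facet normal -0.441 0.693 0.570
  outer loop
   vertex 2.8 2.3 4.0
   vertex 3.5 4.8 1.5
   vertex 0.5 1.0 3.8
  endloop
 endfacet
 facet normal 0.699 0.398 0.594
  outer loop
   vertex 2.8 2.3 4.0
   vertex 4.5 2.3 2.0
   vertex 3.5 4.8 1.5
  endloop
 endfacet
 facet normal 0.319 -0.668 0.672
  outer loop
   vertex 2.8 2.3 4.0
   vertex 0.5 1.0 3.8
   vertex 4.3 0.6 1.6
  endloop
 endfacet
 facet normal 0.741 -0.235 0.629
  outer loop
   vertex 2.8 2.3 4.0
   vertex 4.3 0.6 1.6
   vertex 4.5 2.3 2.0
  endloop
 endfacet
 facet normal -0.801 0.596 -0.061
  outer loop
   vertex 2.6 3.6 1.6
   vertex 0.5 1.0 3.8
   vertex 3.5 4.8 1.5
  endloop
 endfacet
 facet normal -0.820 0.559 -0.123
  outer loop
   vertex 2.6 3.6 1.6
   vertex 1.5 1.7 0.3
   vertex 0.5 1.0 3.8
  endloop
 endfacet
 facet normal -0.794 0.581 -0.177
  outer loop
   vertex 2.6 3.6 1.6
   vertex 3.5 4.8 1.5
   vertex 1.5 1.7 0.3
  endloop
 endfacet
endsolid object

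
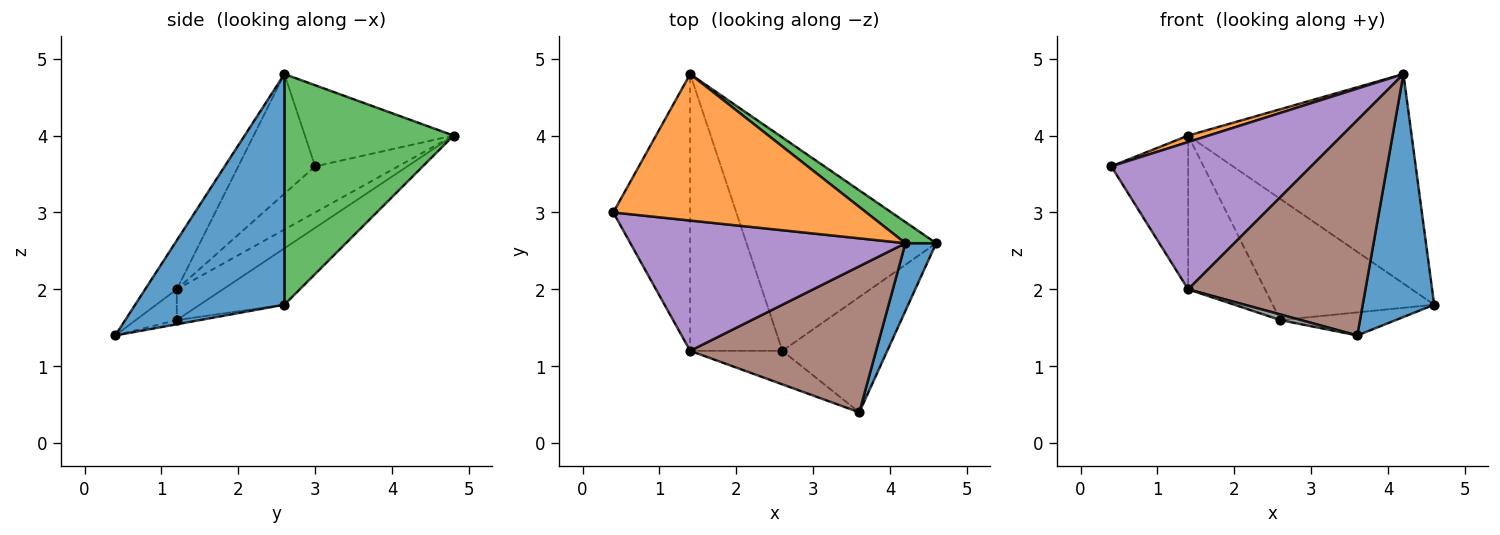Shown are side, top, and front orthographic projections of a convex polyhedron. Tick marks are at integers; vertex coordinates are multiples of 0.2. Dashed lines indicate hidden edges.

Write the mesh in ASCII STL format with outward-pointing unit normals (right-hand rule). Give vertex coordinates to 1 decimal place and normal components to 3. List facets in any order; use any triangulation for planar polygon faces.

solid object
 facet normal 0.895 -0.429 0.119
  outer loop
   vertex 4.2 2.6 4.8
   vertex 3.6 0.4 1.4
   vertex 4.6 2.6 1.8
  endloop
 endfacet
 facet normal -0.305 -0.042 0.951
  outer loop
   vertex 1.4 4.8 4.0
   vertex 0.4 3.0 3.6
   vertex 4.2 2.6 4.8
  endloop
 endfacet
 facet normal 0.602 0.795 0.080
  outer loop
   vertex 1.4 4.8 4.0
   vertex 4.2 2.6 4.8
   vertex 4.6 2.6 1.8
  endloop
 endfacet
 facet normal -0.464 0.430 -0.774
  outer loop
   vertex 1.4 1.2 2.0
   vertex 0.4 3.0 3.6
   vertex 1.4 4.8 4.0
  endloop
 endfacet
 facet normal -0.277 -0.720 0.637
  outer loop
   vertex 1.4 1.2 2.0
   vertex 4.2 2.6 4.8
   vertex 0.4 3.0 3.6
  endloop
 endfacet
 facet normal -0.146 -0.819 0.555
  outer loop
   vertex 1.4 1.2 2.0
   vertex 3.6 0.4 1.4
   vertex 4.2 2.6 4.8
  endloop
 endfacet
 facet normal -0.039 0.196 -0.980
  outer loop
   vertex 2.6 1.2 1.6
   vertex 4.6 2.6 1.8
   vertex 3.6 0.4 1.4
  endloop
 endfacet
 facet normal -0.312 -0.156 -0.937
  outer loop
   vertex 2.6 1.2 1.6
   vertex 3.6 0.4 1.4
   vertex 1.4 1.2 2.0
  endloop
 endfacet
 facet normal -0.250 0.478 -0.842
  outer loop
   vertex 2.6 1.2 1.6
   vertex 1.4 4.8 4.0
   vertex 4.6 2.6 1.8
  endloop
 endfacet
 facet normal -0.280 0.466 -0.839
  outer loop
   vertex 2.6 1.2 1.6
   vertex 1.4 1.2 2.0
   vertex 1.4 4.8 4.0
  endloop
 endfacet
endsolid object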